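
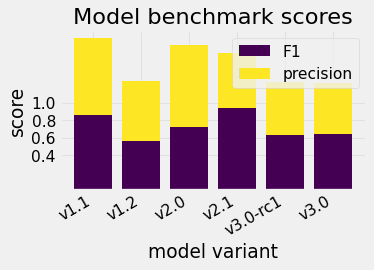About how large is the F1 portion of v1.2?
≈ 0.6

F1 top ≈ 0.6, bottom ≈ 0.0; segment ≈ 0.6.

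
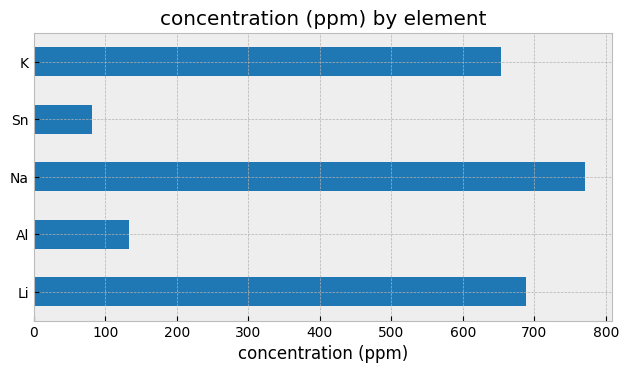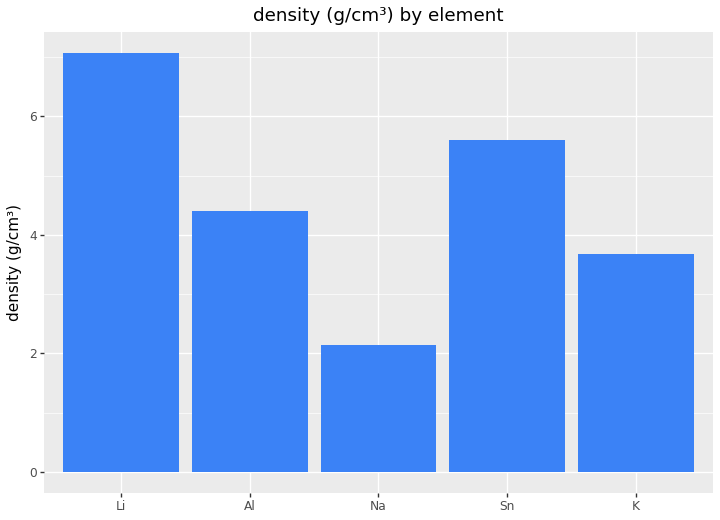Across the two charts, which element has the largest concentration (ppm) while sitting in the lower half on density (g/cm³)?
Na

Chart 2 median density (g/cm³) ≈ 4; below-median elements: Na, K. Among those, Na has the highest concentration (ppm) (≈ 800).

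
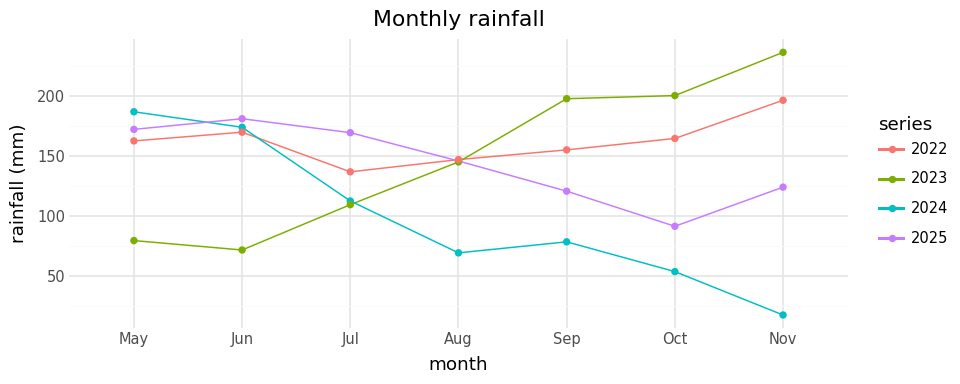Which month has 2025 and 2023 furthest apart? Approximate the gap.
Nov, ≈ 120 mm

Nov: 2025 ≈ 120, 2023 ≈ 240 → gap ≈ 120. Next-largest (Jun) is only ≈ 100.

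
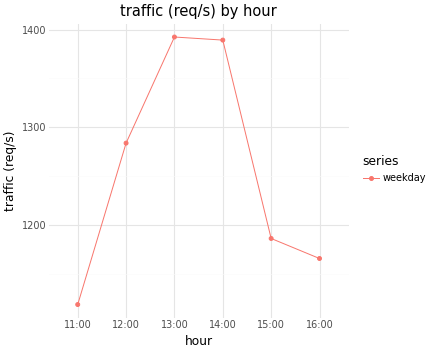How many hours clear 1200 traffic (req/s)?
3

Above 1200: 12:00, 13:00, 14:00.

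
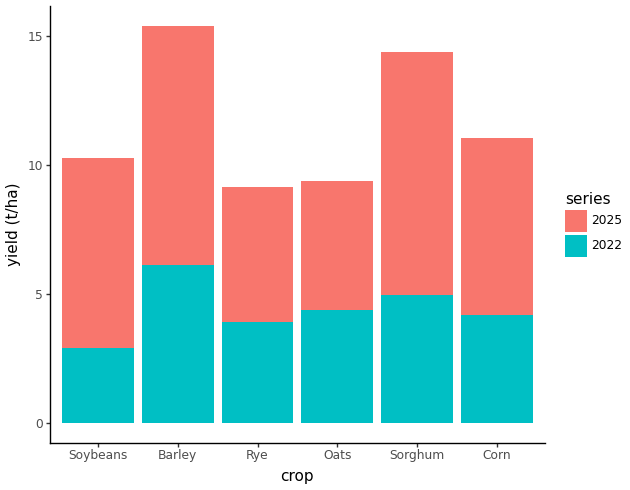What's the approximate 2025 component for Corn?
≈ 8

2025 top ≈ 12, bottom ≈ 4; segment ≈ 8.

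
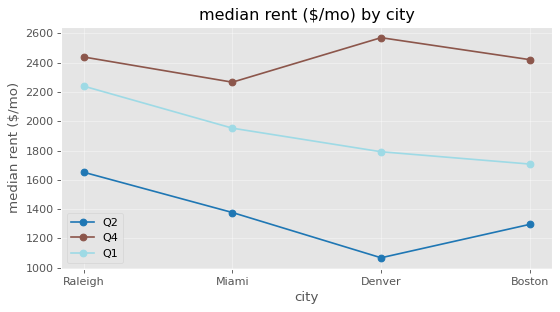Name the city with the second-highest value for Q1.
Top 3 for Q1: Raleigh ≈ 2200, Miami ≈ 2000, Denver ≈ 1800.

Miami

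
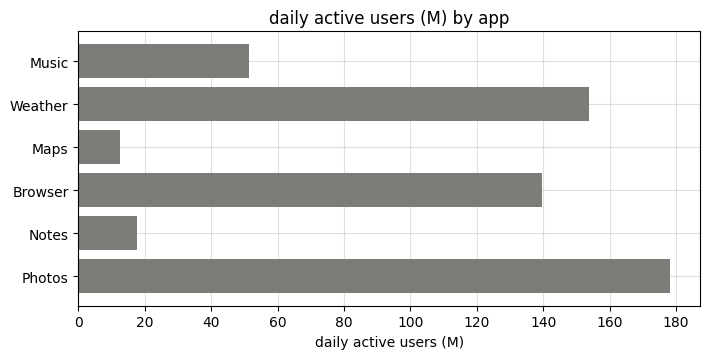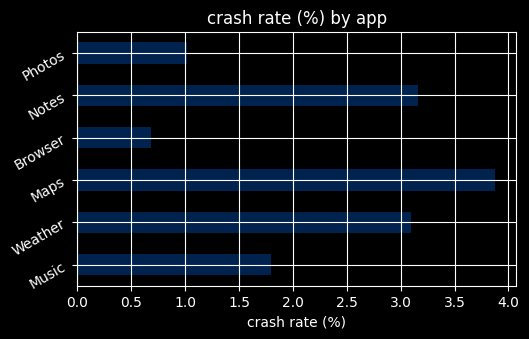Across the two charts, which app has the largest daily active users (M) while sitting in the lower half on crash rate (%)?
Chart 2 median crash rate (%) ≈ 2.5; below-median apps: Music, Browser, Photos. Among those, Photos has the highest daily active users (M) (≈ 180).

Photos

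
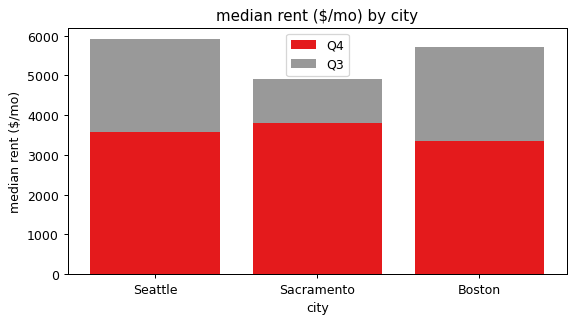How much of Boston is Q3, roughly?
≈ 2000

Q3 top ≈ 5500, bottom ≈ 3500; segment ≈ 2000.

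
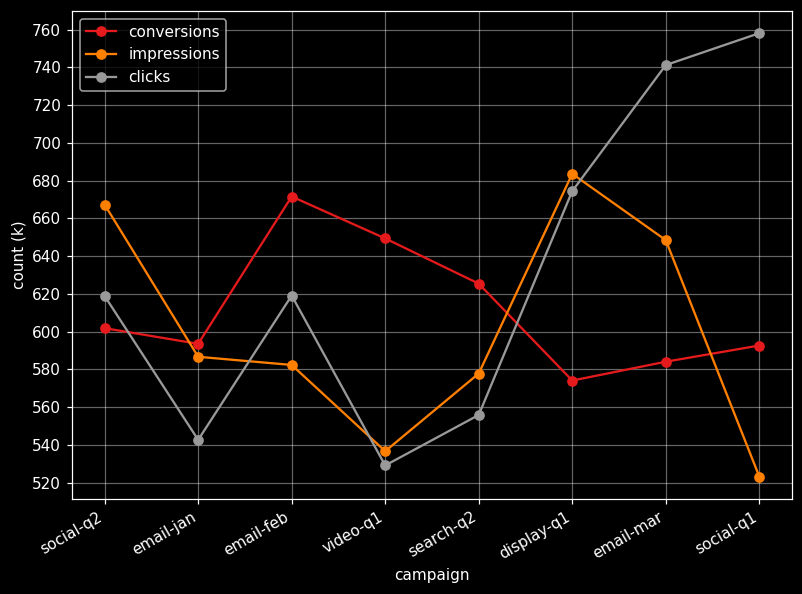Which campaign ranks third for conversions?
search-q2

Top 4 for conversions: email-feb ≈ 680, video-q1 ≈ 640, search-q2 ≈ 620, social-q2 ≈ 600.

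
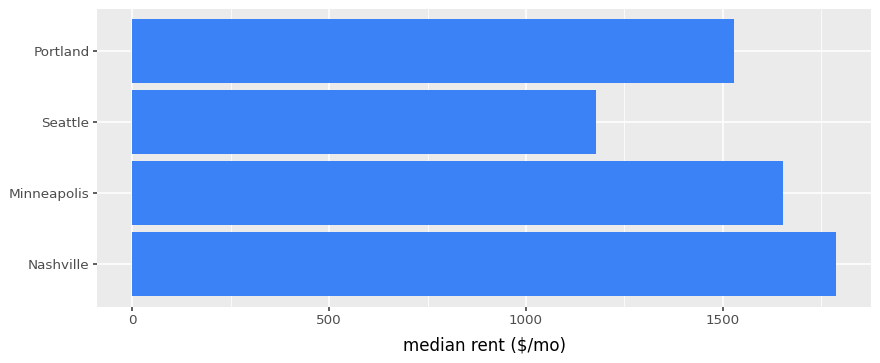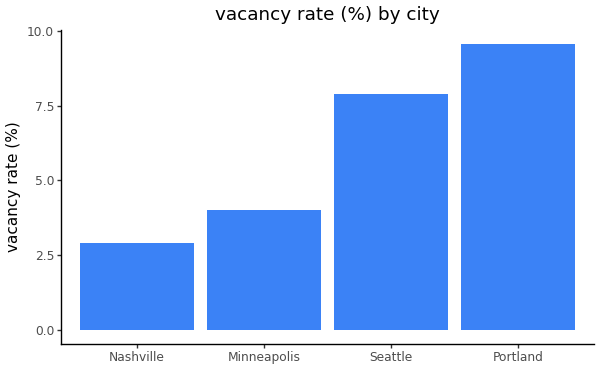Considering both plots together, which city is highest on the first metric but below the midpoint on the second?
Nashville

Chart 2 median vacancy rate (%) ≈ 6; below-median cities: Nashville, Minneapolis. Among those, Nashville has the highest median rent ($/mo) (≈ 1800).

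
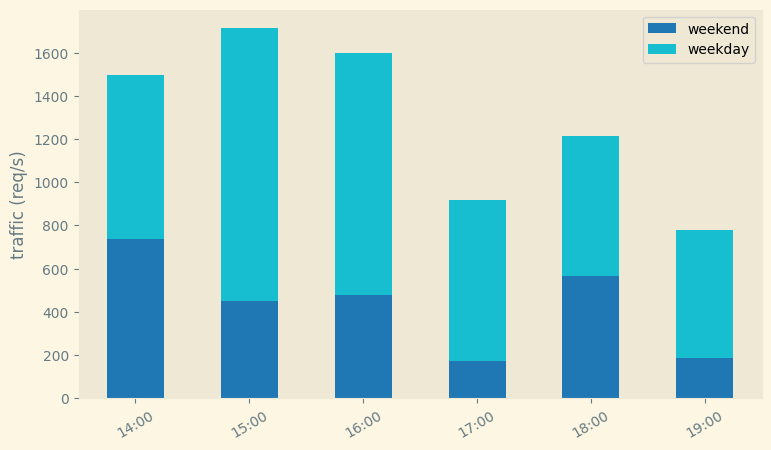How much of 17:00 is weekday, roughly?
≈ 800

weekday top ≈ 1000, bottom ≈ 200; segment ≈ 800.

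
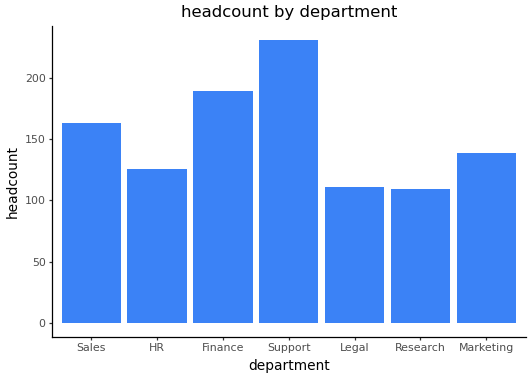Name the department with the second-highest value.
Top 3: Support ≈ 240, Finance ≈ 180, Sales ≈ 160.

Finance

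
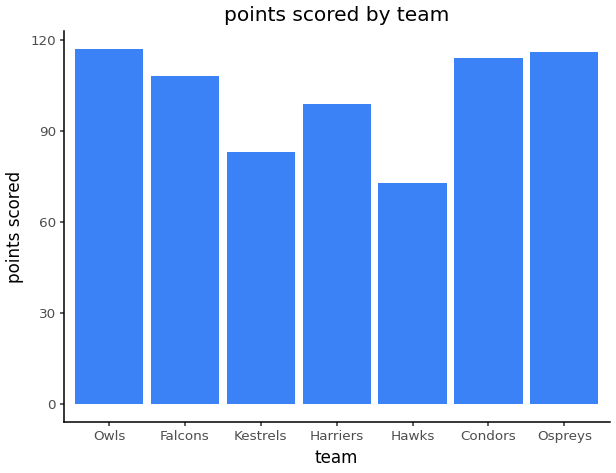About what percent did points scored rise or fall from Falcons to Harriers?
≈ -9.1%

Falcons ≈ 110, Harriers ≈ 100; (100 − 110) / 110 ≈ -9.1%.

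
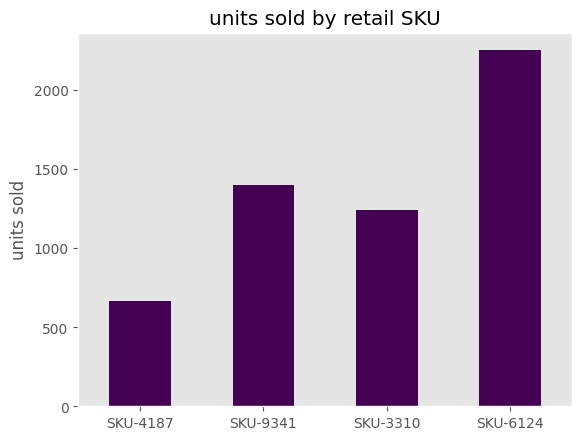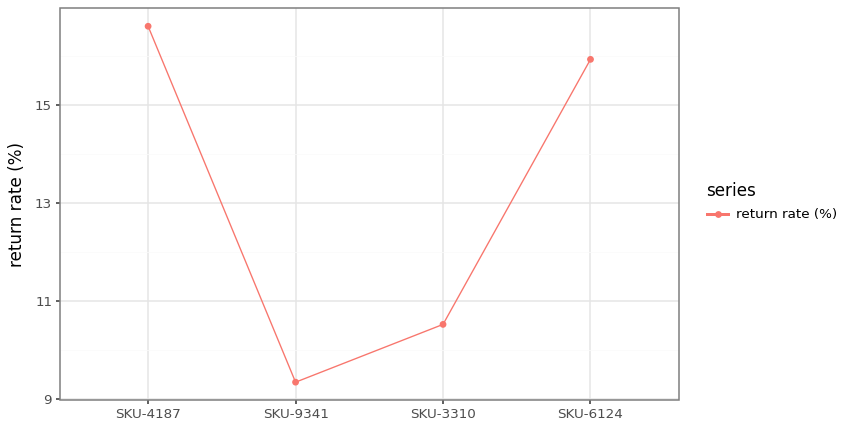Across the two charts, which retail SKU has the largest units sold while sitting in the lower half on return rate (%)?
Chart 2 median return rate (%) ≈ 14; below-median retail SKUs: SKU-9341, SKU-3310. Among those, SKU-9341 has the highest units sold (≈ 1500).

SKU-9341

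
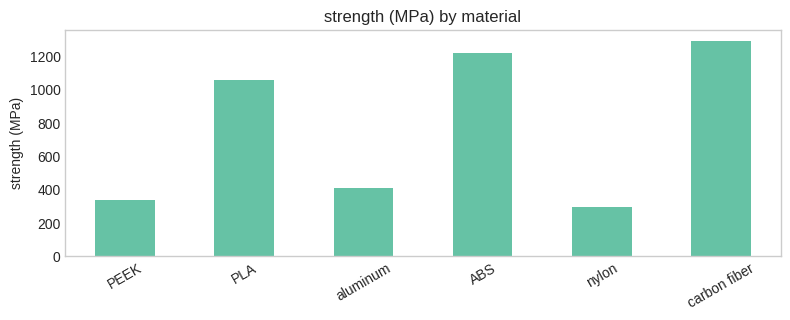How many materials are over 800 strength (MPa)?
3

Above 800: PLA, ABS, carbon fiber.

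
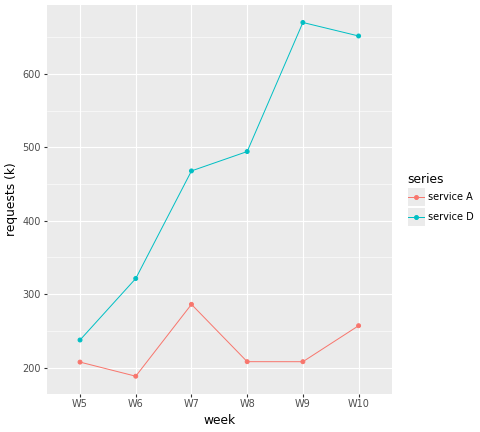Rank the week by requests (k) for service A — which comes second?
Top 3 for service A: W7 ≈ 300, W10 ≈ 250, W8 ≈ 200.

W10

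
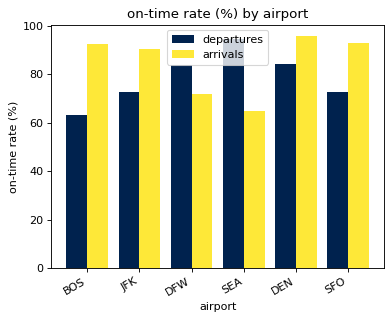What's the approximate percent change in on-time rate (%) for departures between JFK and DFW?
≈ +14.3%

JFK ≈ 70, DFW ≈ 80; (80 − 70) / 70 ≈ +14.3%.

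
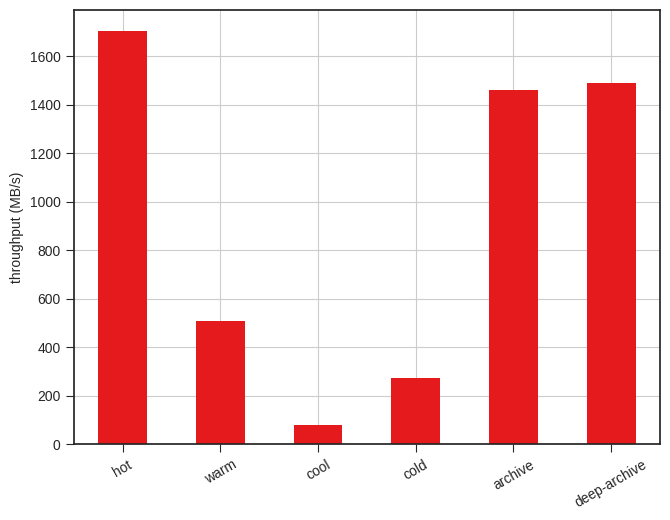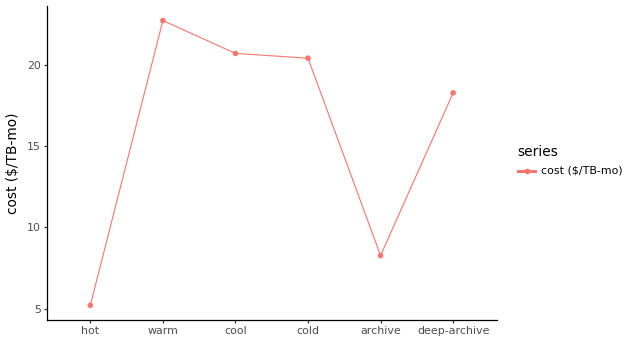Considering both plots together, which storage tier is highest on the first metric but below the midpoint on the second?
hot

Chart 2 median cost ($/TB-mo) ≈ 20; below-median storage tiers: hot, archive, deep-archive. Among those, hot has the highest throughput (MB/s) (≈ 1800).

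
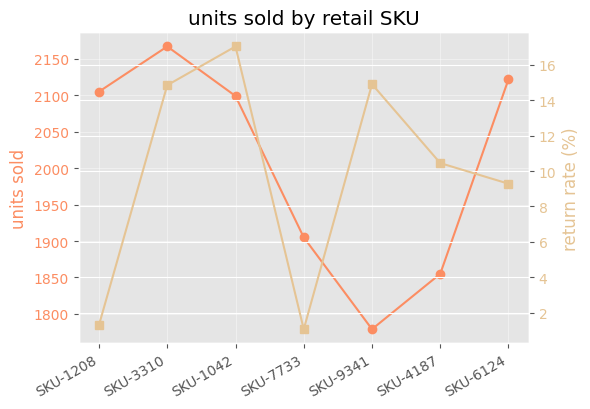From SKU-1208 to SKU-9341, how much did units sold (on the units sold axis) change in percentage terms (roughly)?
≈ -14.3%

SKU-1208 ≈ 2100, SKU-9341 ≈ 1800; (1800 − 2100) / 2100 ≈ -14.3%.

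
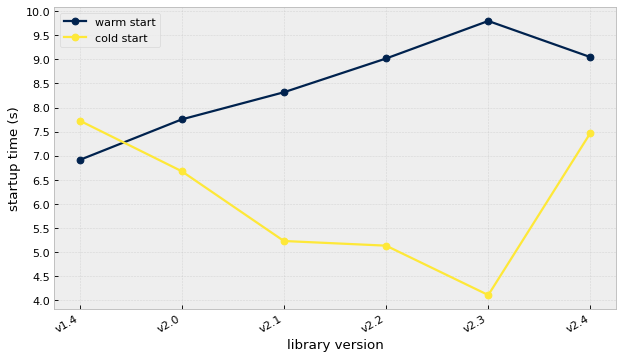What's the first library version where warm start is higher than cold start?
v1.4: warm start ≈ 7.0 vs cold start ≈ 7.5 (not yet); v2.0: warm start ≈ 8.0 vs cold start ≈ 6.5 (first crossover).

v2.0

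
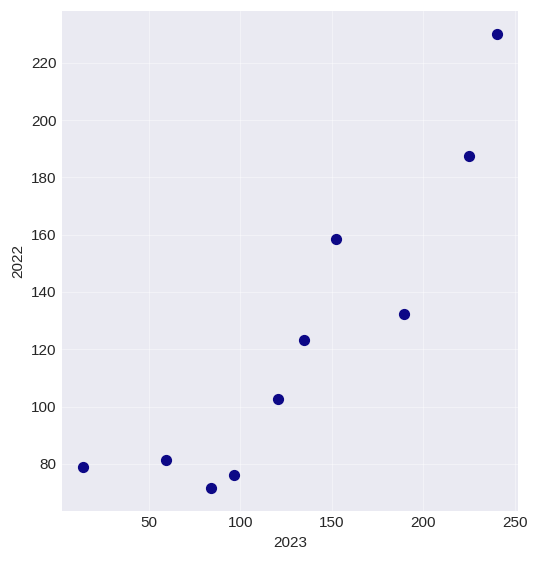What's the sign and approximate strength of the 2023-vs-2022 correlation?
positive, strong

Points are positively correlated; strong (|r| ≈ 0.9).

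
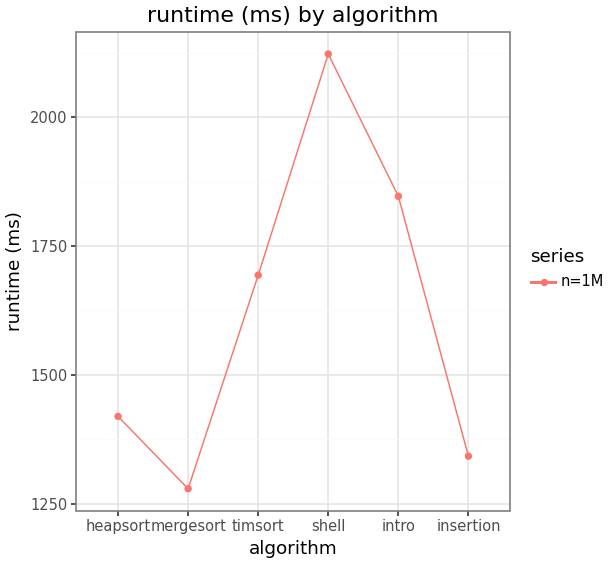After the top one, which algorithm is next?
intro

Top 3: shell ≈ 2100, intro ≈ 1800, timsort ≈ 1700.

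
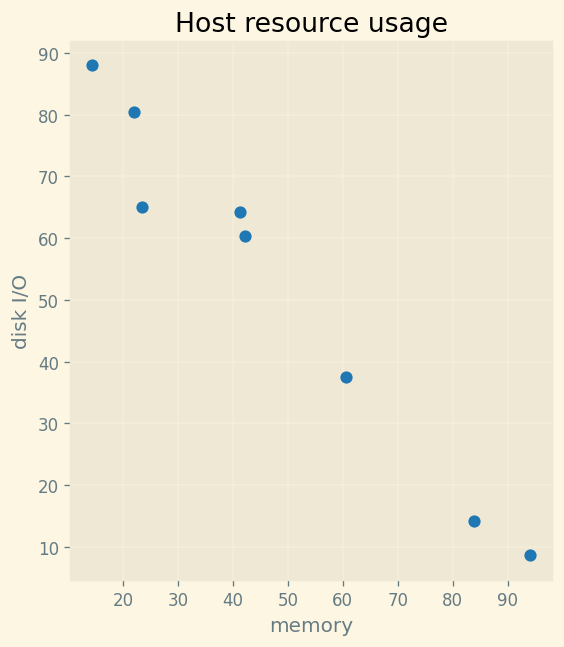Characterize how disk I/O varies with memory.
Points are negatively correlated; strong (|r| ≈ 1.0).

negative, strong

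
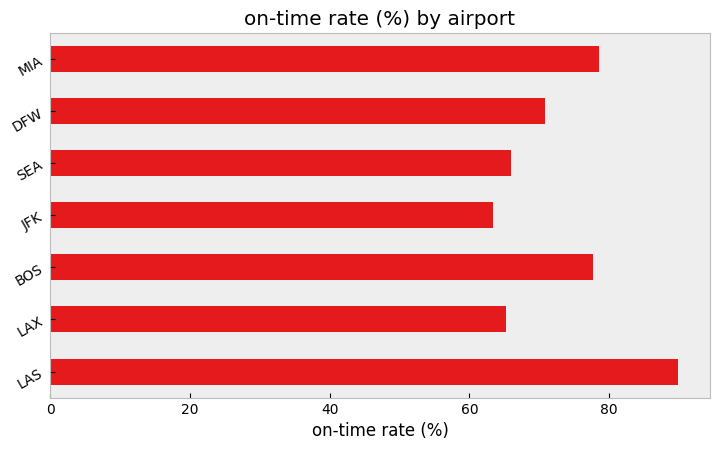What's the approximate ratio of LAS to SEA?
≈ 1.29×

LAS ≈ 90, SEA ≈ 70; 90/70 ≈ 1.29.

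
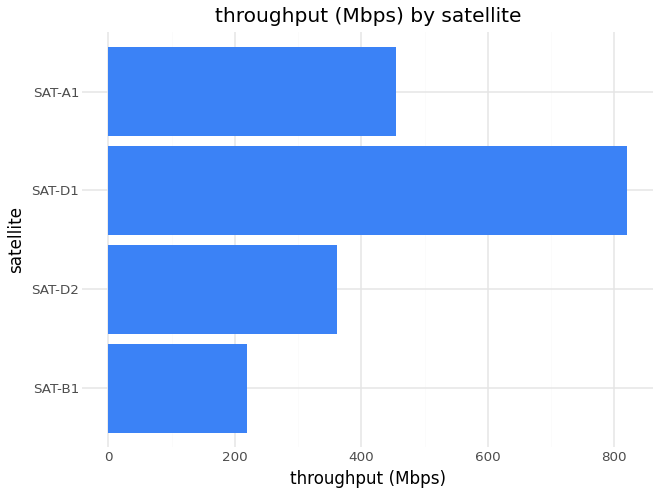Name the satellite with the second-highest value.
Top 3: SAT-D1 ≈ 800, SAT-A1 ≈ 500, SAT-D2 ≈ 400.

SAT-A1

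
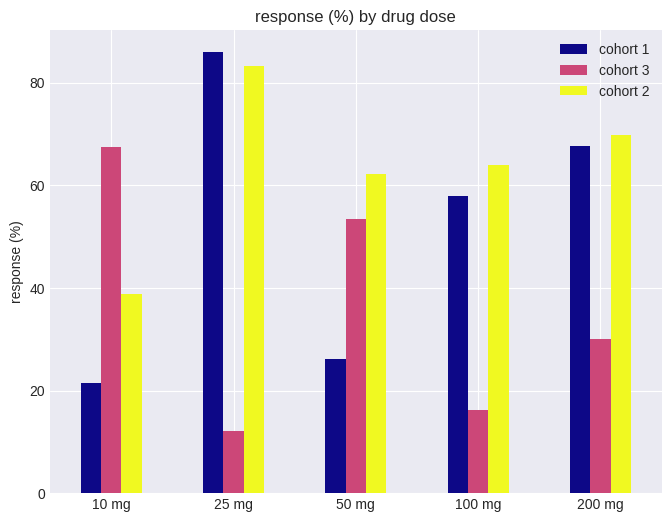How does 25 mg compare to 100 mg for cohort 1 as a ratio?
25 mg ≈ 90, 100 mg ≈ 60; 90/60 ≈ 1.5.

≈ 1.5×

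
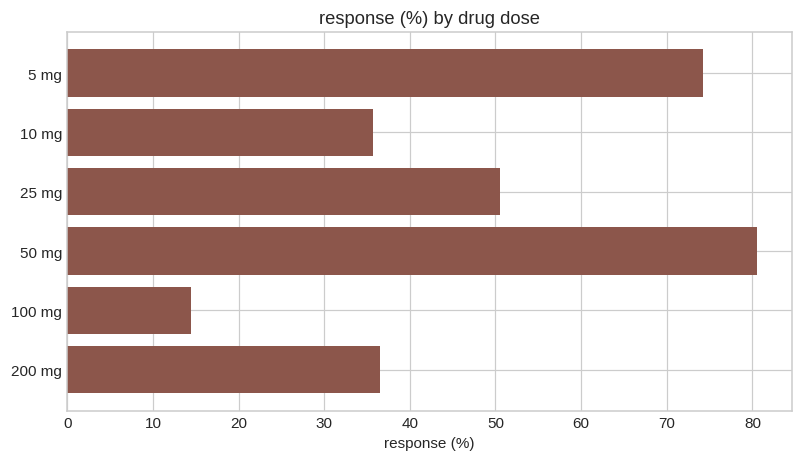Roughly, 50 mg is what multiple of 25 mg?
50 mg ≈ 80, 25 mg ≈ 50; 80/50 ≈ 1.6.

≈ 1.6×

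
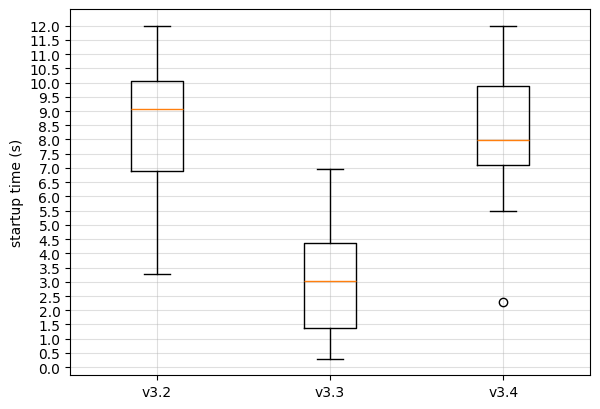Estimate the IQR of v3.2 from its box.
≈ 3.0

Q3 ≈ 10.0, Q1 ≈ 7.0; IQR ≈ 3.0.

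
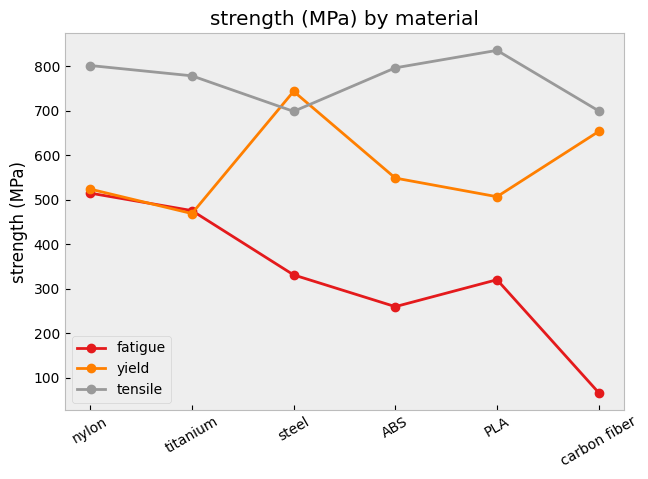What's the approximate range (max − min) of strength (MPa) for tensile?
≈ 100

Max PLA ≈ 800, min steel ≈ 700; range ≈ 100.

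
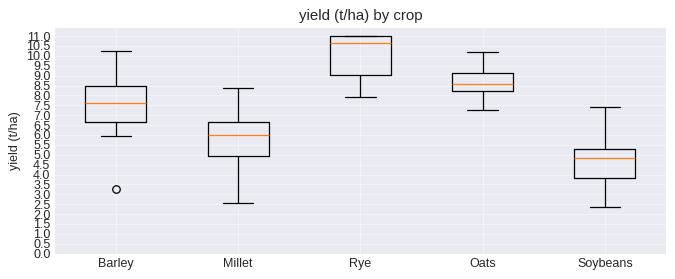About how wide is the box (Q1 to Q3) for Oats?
Q3 ≈ 9.0, Q1 ≈ 8.0; IQR ≈ 1.0.

≈ 1.0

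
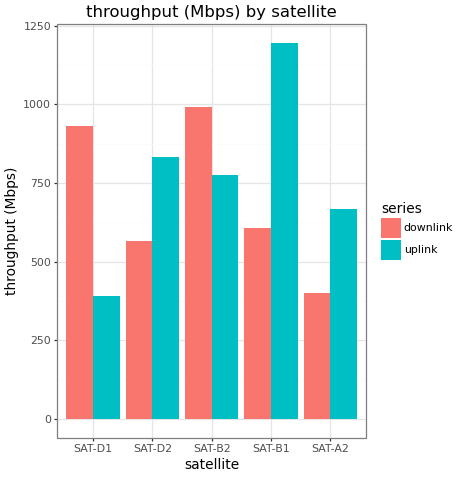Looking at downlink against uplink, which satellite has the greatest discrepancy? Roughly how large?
SAT-B1, ≈ 600 Mbps

SAT-B1: downlink ≈ 600, uplink ≈ 1200 → gap ≈ 600. Next-largest (SAT-D1) is only ≈ 500.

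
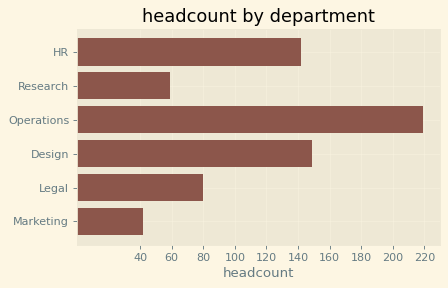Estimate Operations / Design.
Operations ≈ 220, Design ≈ 140; 220/140 ≈ 1.57.

≈ 1.57×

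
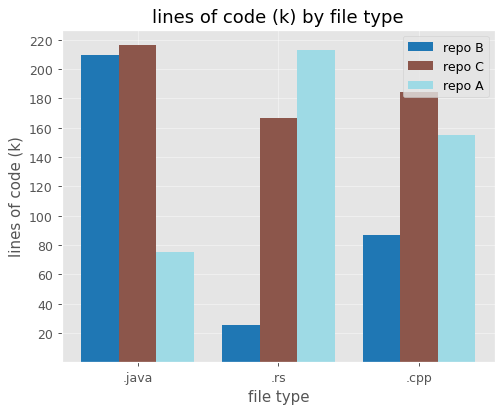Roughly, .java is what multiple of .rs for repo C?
≈ 1.38×

.java ≈ 220, .rs ≈ 160; 220/160 ≈ 1.38.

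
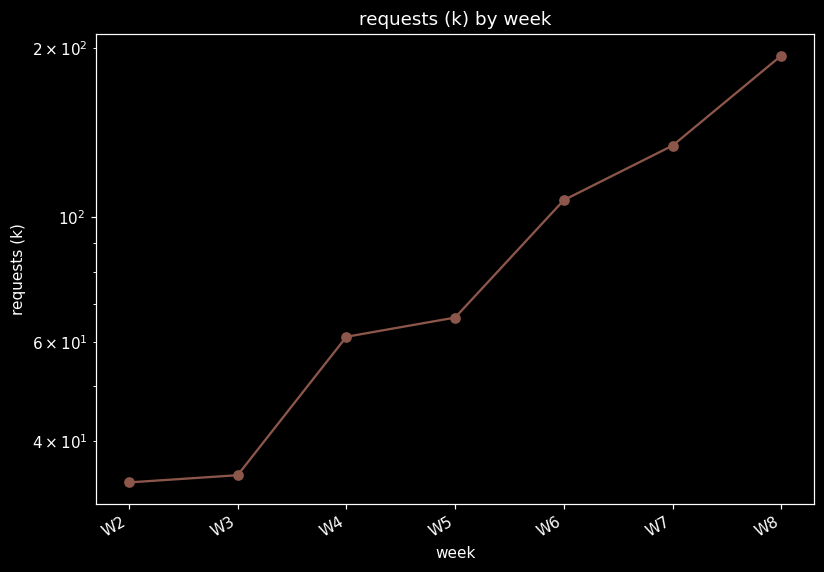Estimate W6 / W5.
W6 ≈ 100, W5 ≈ 60; 100/60 ≈ 1.67.

≈ 1.67×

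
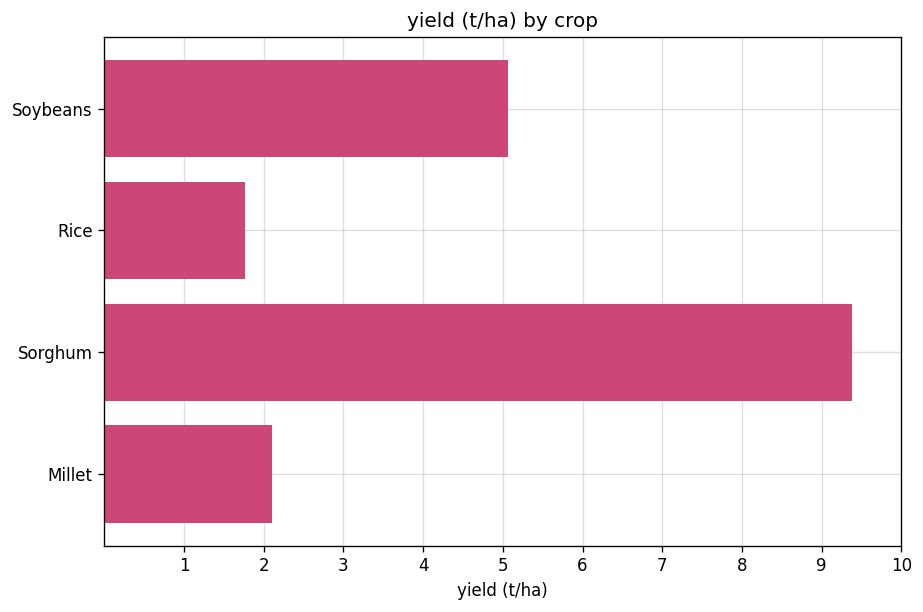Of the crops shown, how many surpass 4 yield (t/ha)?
2

Above 4: Soybeans, Sorghum.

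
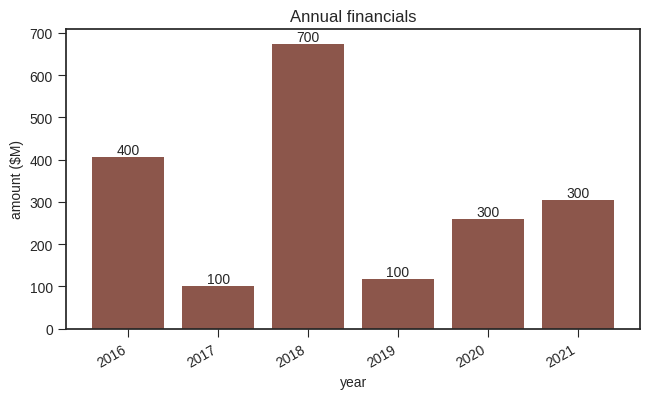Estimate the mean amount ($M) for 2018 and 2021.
≈ 500

(700 + 300) / 2 ≈ 500.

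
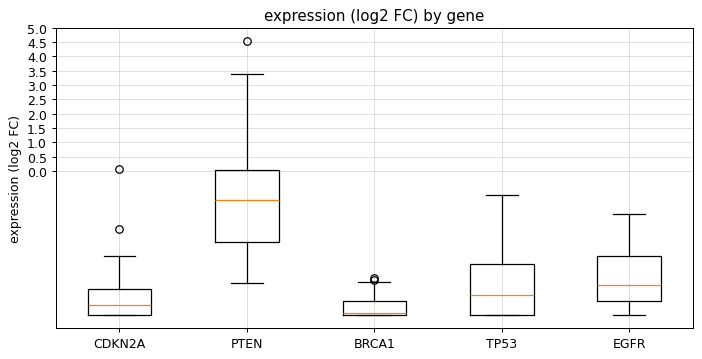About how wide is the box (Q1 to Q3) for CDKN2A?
≈ 1.0

Q3 ≈ -4.0, Q1 ≈ -5.0; IQR ≈ 1.0.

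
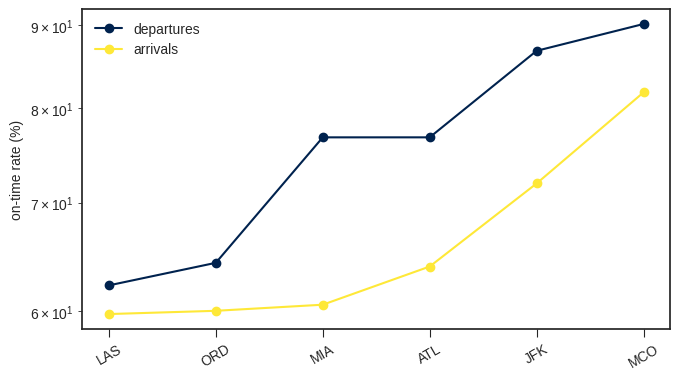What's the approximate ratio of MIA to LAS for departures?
≈ 1.25×

MIA ≈ 75, LAS ≈ 60; 75/60 ≈ 1.25.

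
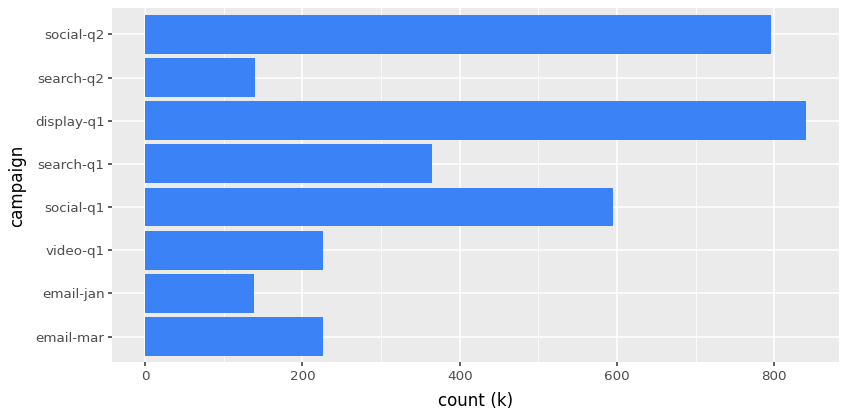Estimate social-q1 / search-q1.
≈ 1.5×

social-q1 ≈ 600, search-q1 ≈ 400; 600/400 ≈ 1.5.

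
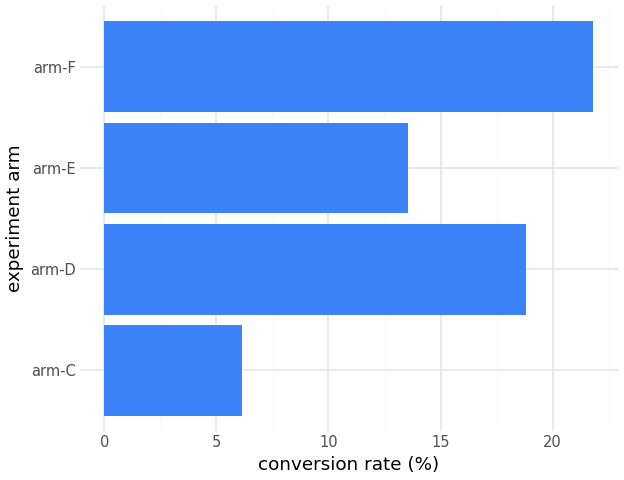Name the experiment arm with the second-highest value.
arm-D

Top 3: arm-F ≈ 22, arm-D ≈ 18, arm-E ≈ 14.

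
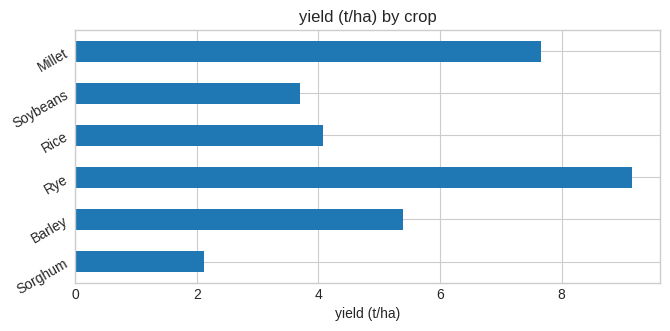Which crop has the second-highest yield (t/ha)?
Top 3: Rye ≈ 9, Millet ≈ 8, Barley ≈ 5.

Millet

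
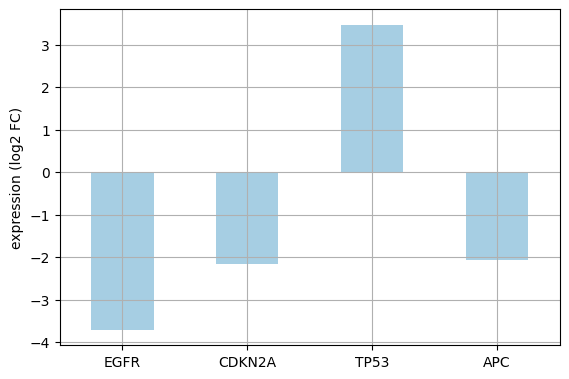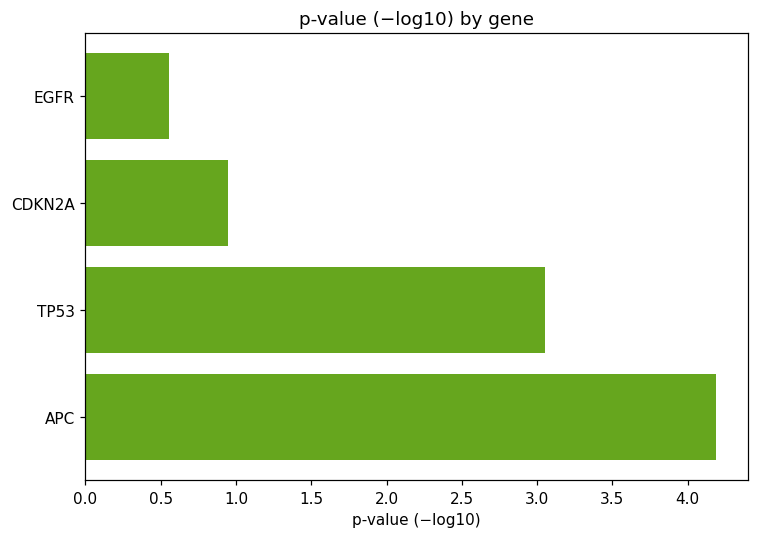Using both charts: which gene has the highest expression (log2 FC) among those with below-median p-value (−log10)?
Chart 2 median p-value (−log10) ≈ 2; below-median genes: EGFR, CDKN2A. Among those, CDKN2A has the highest expression (log2 FC) (≈ -2).

CDKN2A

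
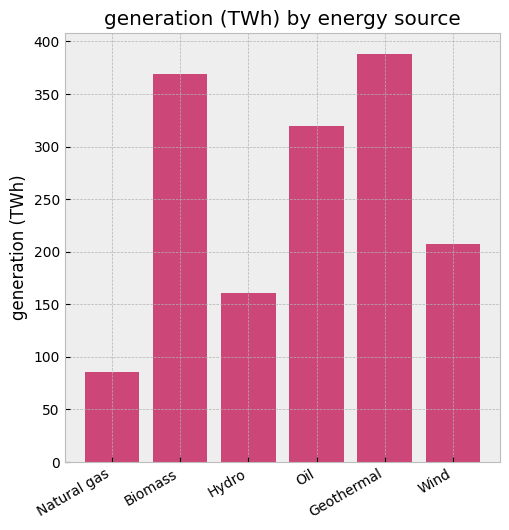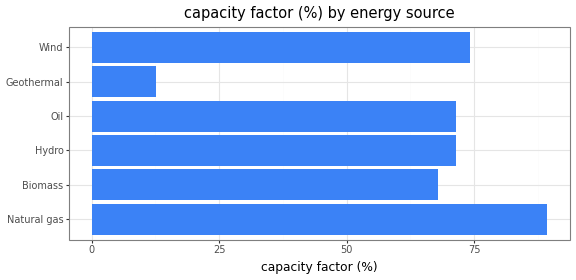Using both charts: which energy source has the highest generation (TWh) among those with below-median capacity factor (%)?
Chart 2 median capacity factor (%) ≈ 70; below-median energy sources: Biomass, Hydro, Geothermal. Among those, Geothermal has the highest generation (TWh) (≈ 400).

Geothermal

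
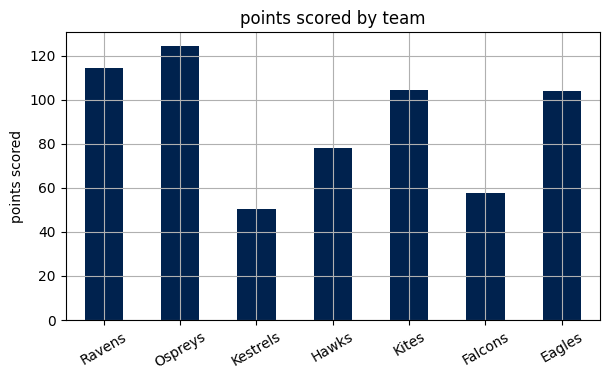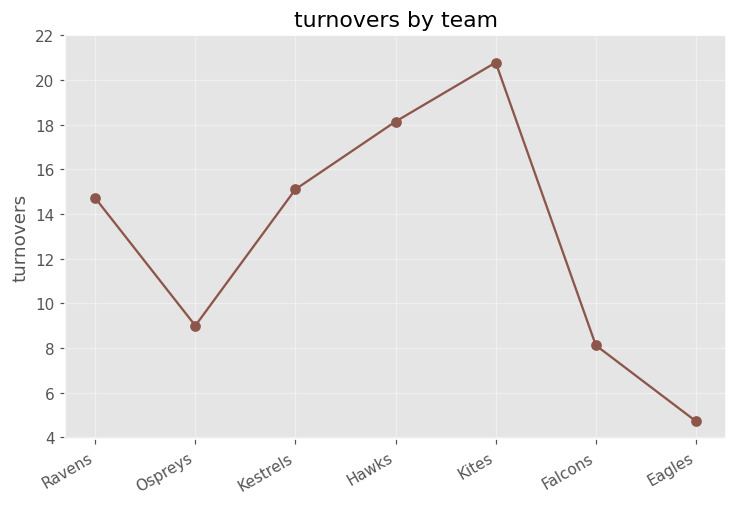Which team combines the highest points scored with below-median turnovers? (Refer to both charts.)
Chart 2 median turnovers ≈ 14; below-median teams: Ospreys, Falcons, Eagles. Among those, Ospreys has the highest points scored (≈ 120).

Ospreys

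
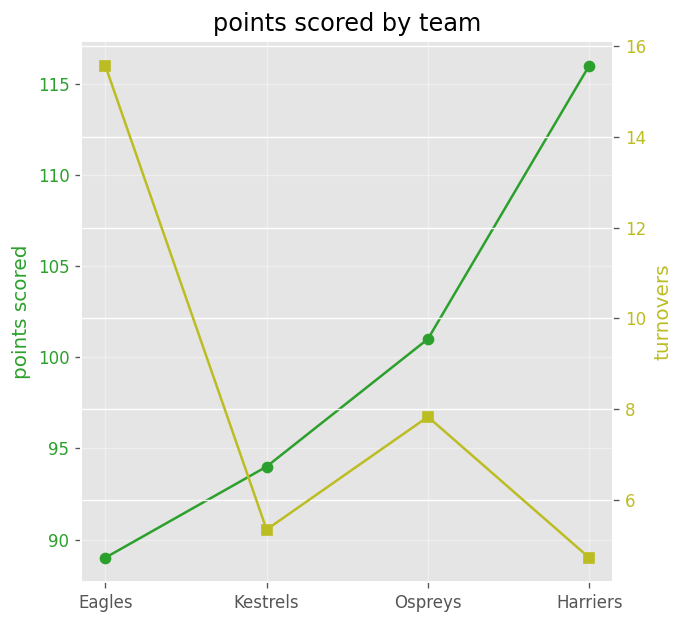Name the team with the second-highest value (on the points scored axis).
Top 3 (on the points scored axis): Harriers ≈ 115, Ospreys ≈ 100, Kestrels ≈ 95.

Ospreys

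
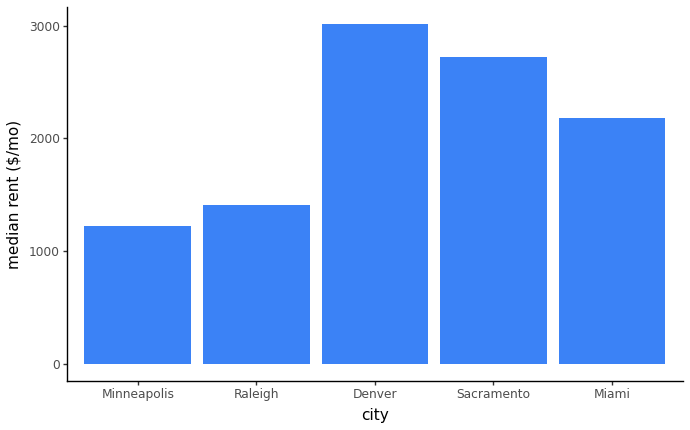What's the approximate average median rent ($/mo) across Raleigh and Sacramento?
(1500 + 2500) / 2 ≈ 2000.

≈ 2000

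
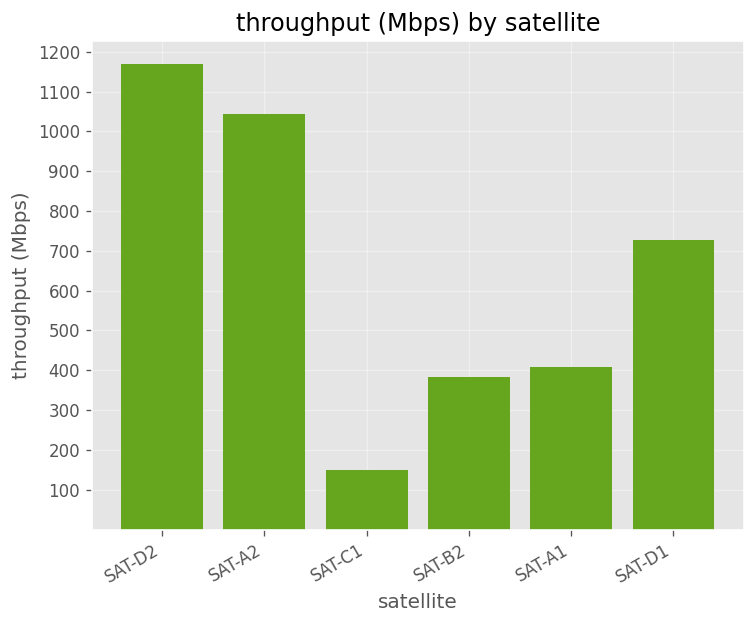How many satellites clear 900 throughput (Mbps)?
2

Above 900: SAT-D2, SAT-A2.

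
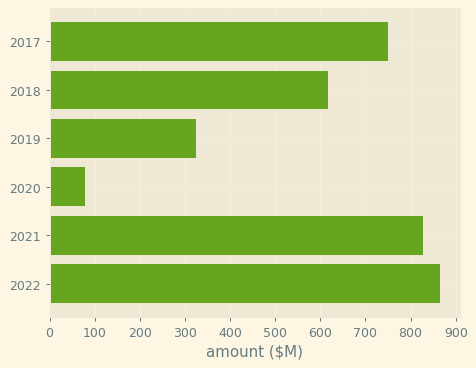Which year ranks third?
2017

Top 4: 2022 ≈ 900, 2021 ≈ 800, 2017 ≈ 700, 2018 ≈ 600.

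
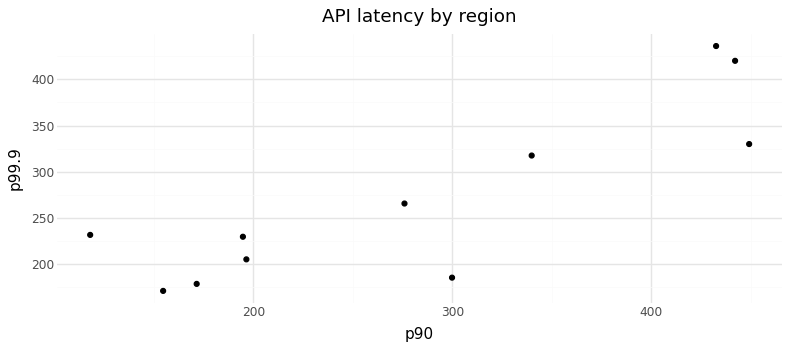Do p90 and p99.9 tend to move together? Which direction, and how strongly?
positive, strong

Points are positively correlated; strong (|r| ≈ 0.9).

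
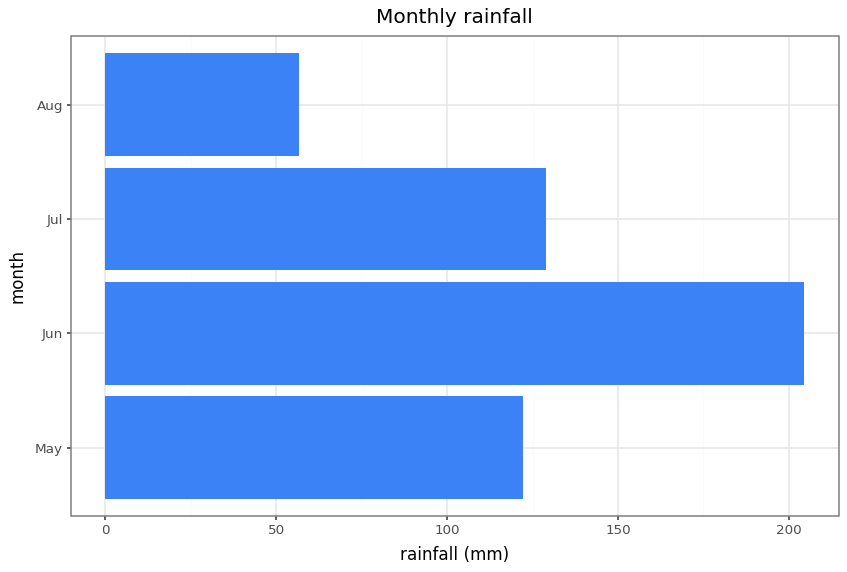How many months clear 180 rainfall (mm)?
1

Above 180: Jun.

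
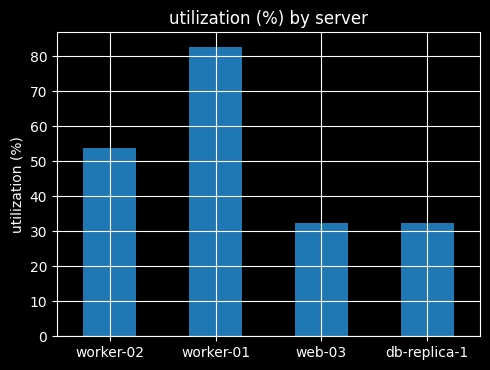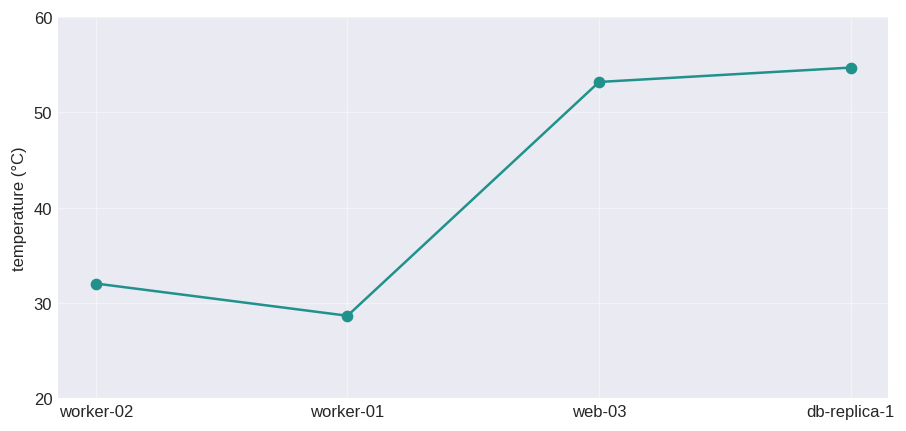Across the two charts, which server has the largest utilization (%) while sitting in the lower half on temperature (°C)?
worker-01

Chart 2 median temperature (°C) ≈ 40; below-median servers: worker-02, worker-01. Among those, worker-01 has the highest utilization (%) (≈ 80).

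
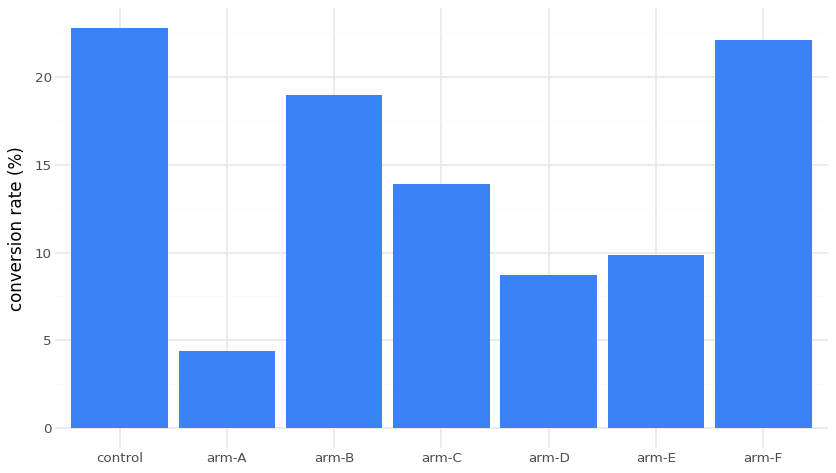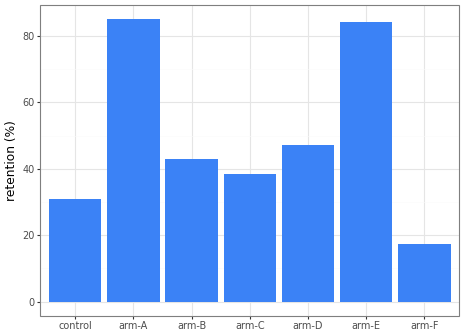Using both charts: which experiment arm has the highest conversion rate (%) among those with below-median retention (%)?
Chart 2 median retention (%) ≈ 40; below-median experiment arms: control, arm-C, arm-F. Among those, control has the highest conversion rate (%) (≈ 25).

control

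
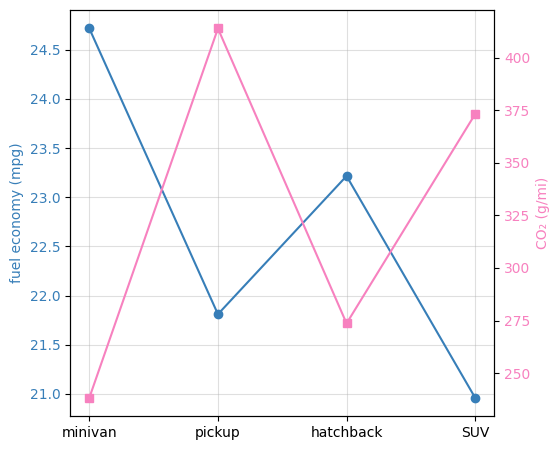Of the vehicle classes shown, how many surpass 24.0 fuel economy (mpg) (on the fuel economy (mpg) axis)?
1

Above 24.0: minivan.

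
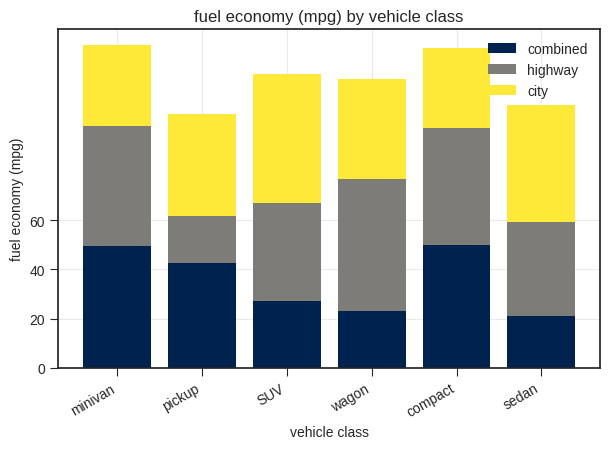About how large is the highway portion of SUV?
≈ 40

highway top ≈ 60, bottom ≈ 20; segment ≈ 40.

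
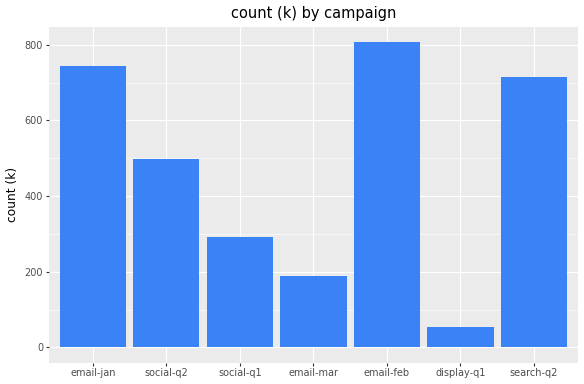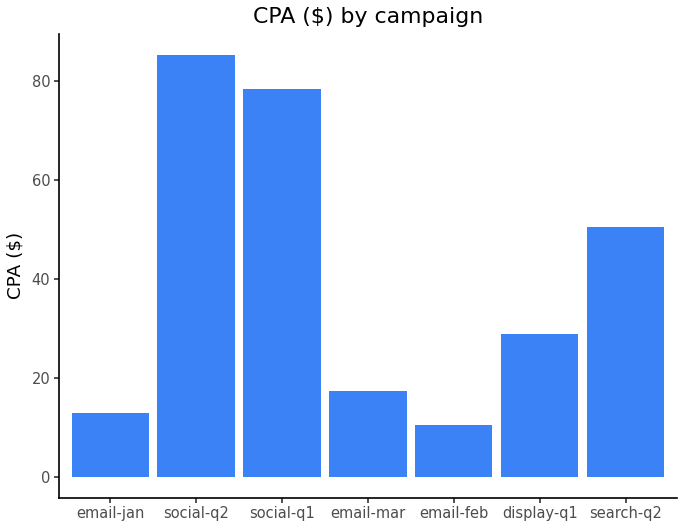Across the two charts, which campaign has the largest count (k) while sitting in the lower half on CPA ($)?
Chart 2 median CPA ($) ≈ 30; below-median campaigns: email-jan, email-mar, email-feb. Among those, email-feb has the highest count (k) (≈ 800).

email-feb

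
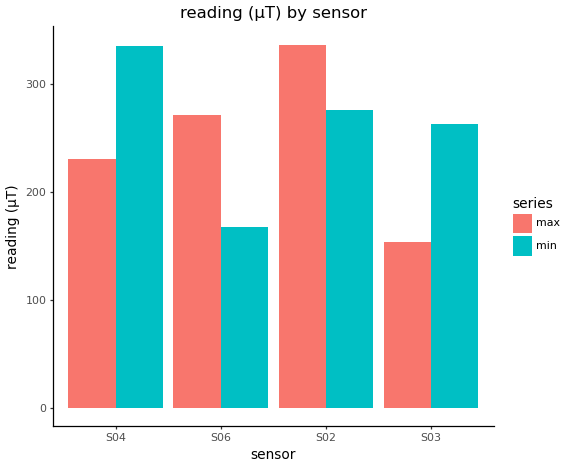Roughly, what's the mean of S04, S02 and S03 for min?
≈ 300

(350 + 300 + 250) / 3 ≈ 300.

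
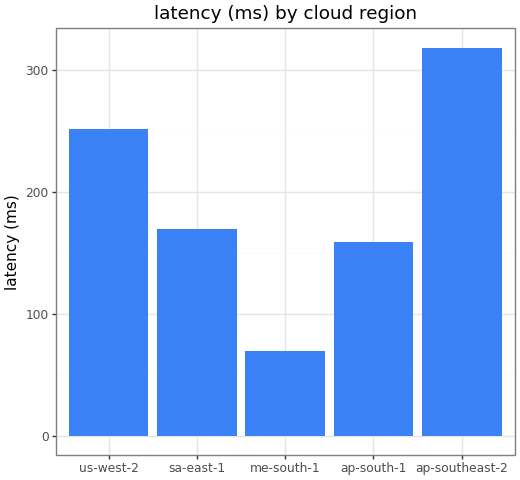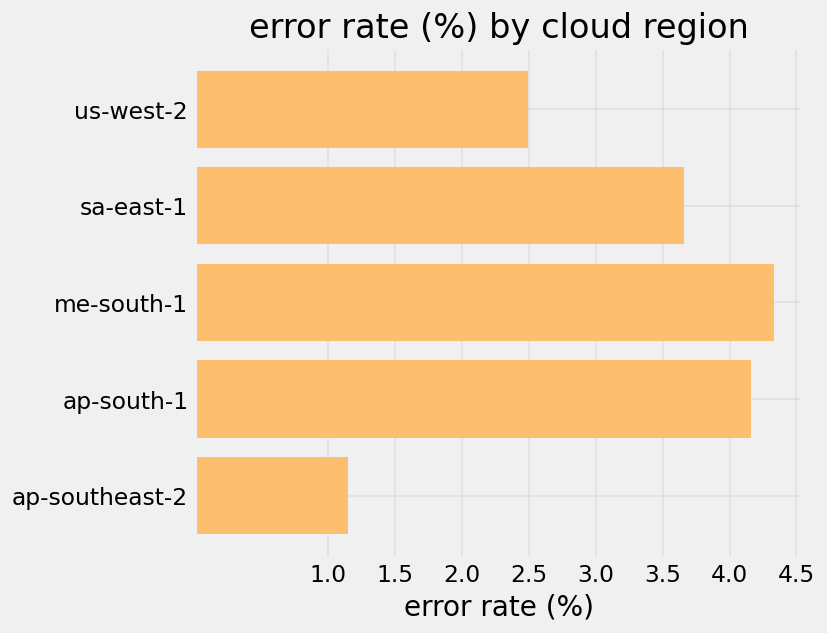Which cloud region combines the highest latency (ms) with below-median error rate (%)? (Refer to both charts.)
Chart 2 median error rate (%) ≈ 3.5; below-median cloud regions: us-west-2, ap-southeast-2. Among those, ap-southeast-2 has the highest latency (ms) (≈ 300).

ap-southeast-2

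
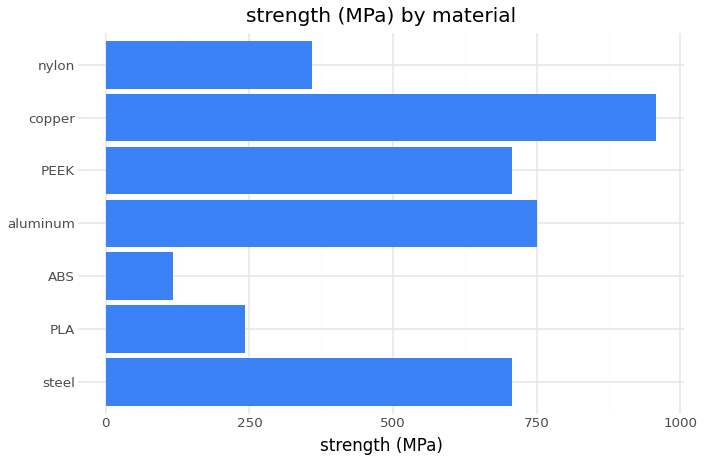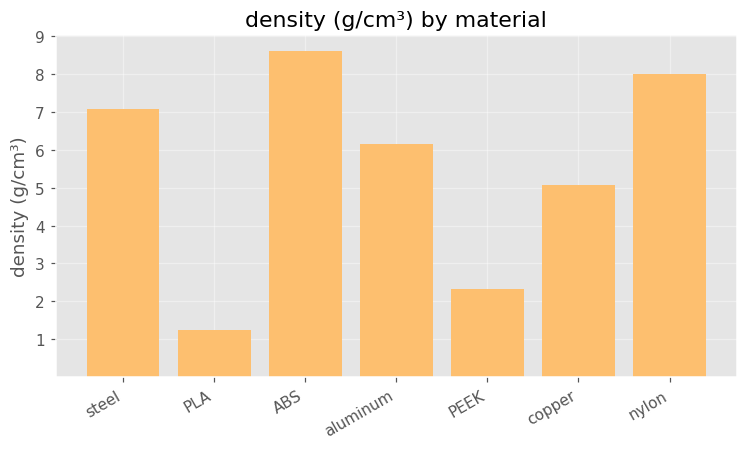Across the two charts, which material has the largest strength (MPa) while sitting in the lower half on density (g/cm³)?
copper

Chart 2 median density (g/cm³) ≈ 6; below-median materials: PLA, PEEK, copper. Among those, copper has the highest strength (MPa) (≈ 1000).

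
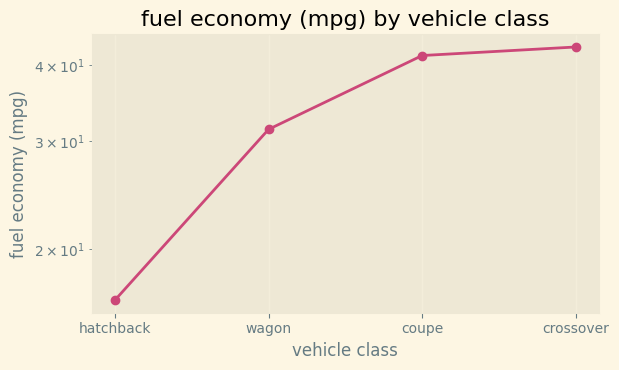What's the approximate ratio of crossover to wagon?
crossover ≈ 45, wagon ≈ 30; 45/30 ≈ 1.5.

≈ 1.5×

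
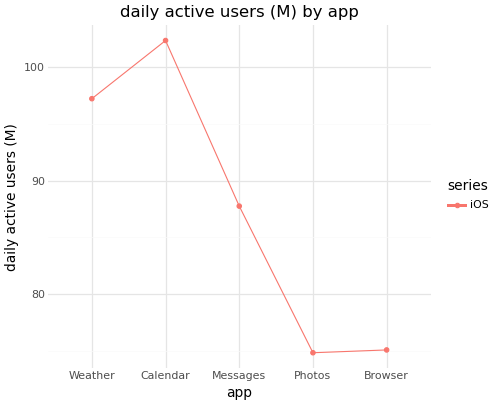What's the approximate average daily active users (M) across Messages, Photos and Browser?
(90 + 75 + 75) / 3 ≈ 80.

≈ 80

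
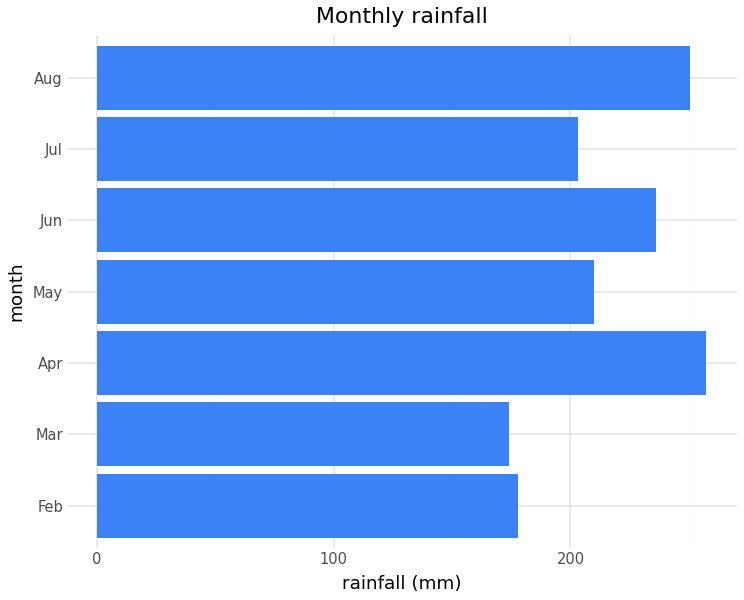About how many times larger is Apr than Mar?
Apr ≈ 250, Mar ≈ 175; 250/175 ≈ 1.43.

≈ 1.43×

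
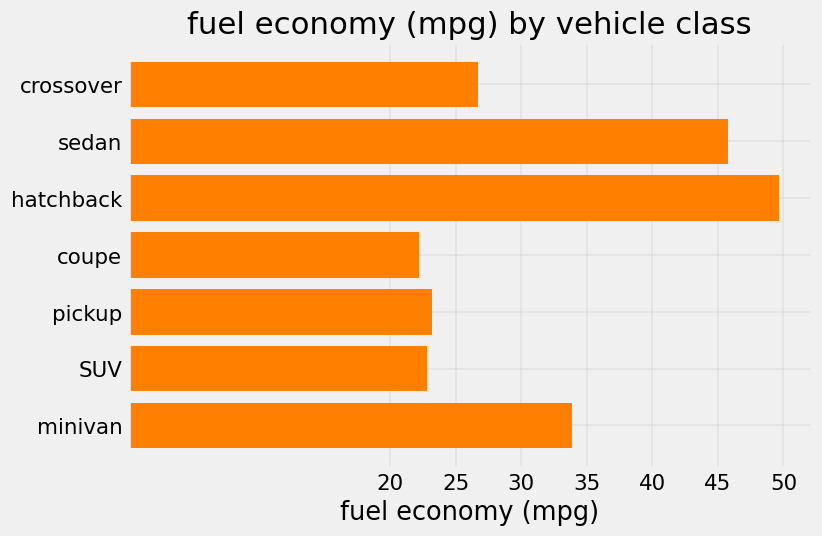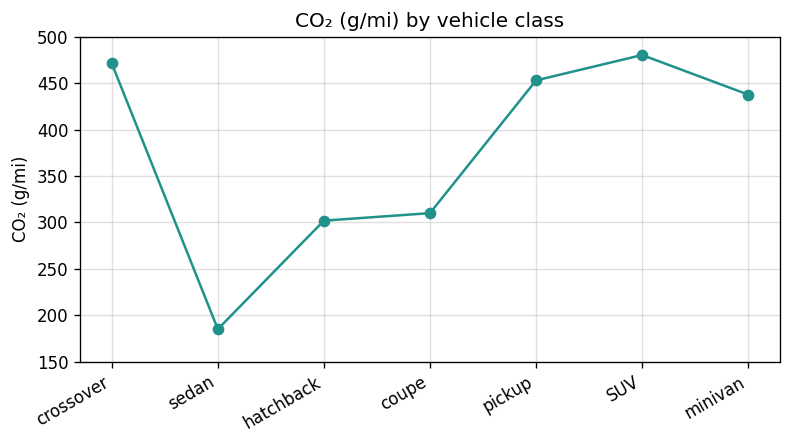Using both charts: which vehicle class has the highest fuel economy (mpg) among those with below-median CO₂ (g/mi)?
Chart 2 median CO₂ (g/mi) ≈ 450; below-median vehicle classes: sedan, hatchback, coupe. Among those, hatchback has the highest fuel economy (mpg) (≈ 50).

hatchback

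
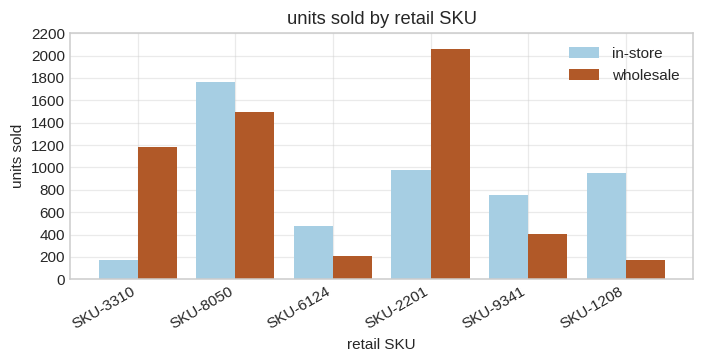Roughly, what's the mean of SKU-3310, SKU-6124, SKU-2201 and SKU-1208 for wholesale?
≈ 900

(1200 + 200 + 2000 + 200) / 4 ≈ 900.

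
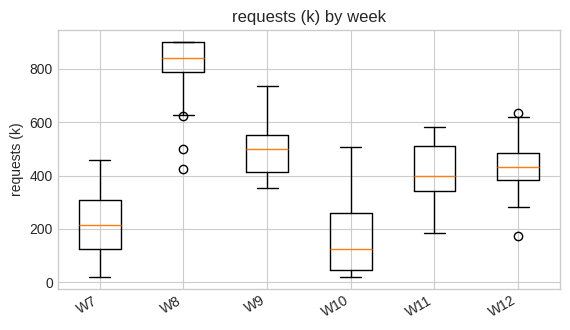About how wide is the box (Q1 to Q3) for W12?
Q3 ≈ 500, Q1 ≈ 400; IQR ≈ 100.

≈ 100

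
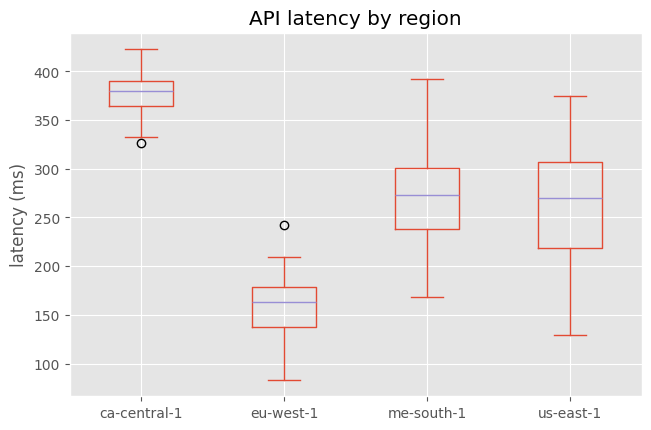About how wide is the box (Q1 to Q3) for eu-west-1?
≈ 40

Q3 ≈ 180, Q1 ≈ 140; IQR ≈ 40.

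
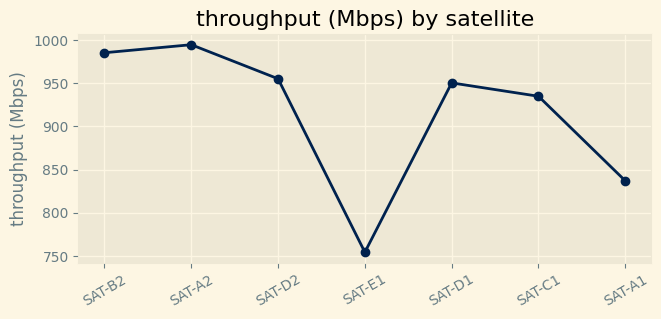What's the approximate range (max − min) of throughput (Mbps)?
≈ 250

Max SAT-A2 ≈ 1000, min SAT-E1 ≈ 750; range ≈ 250.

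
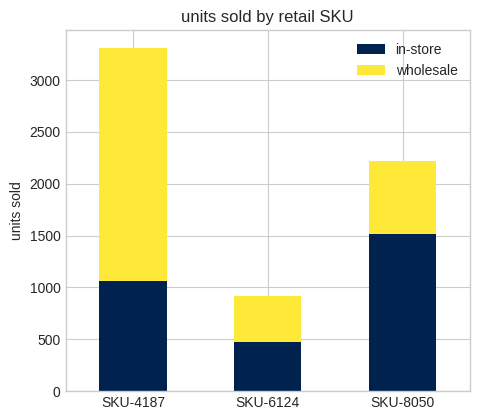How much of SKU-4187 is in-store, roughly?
in-store top ≈ 1000, bottom ≈ 0; segment ≈ 1000.

≈ 1000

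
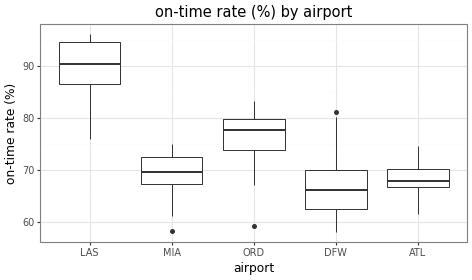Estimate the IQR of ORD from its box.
≈ 6

Q3 ≈ 80, Q1 ≈ 74; IQR ≈ 6.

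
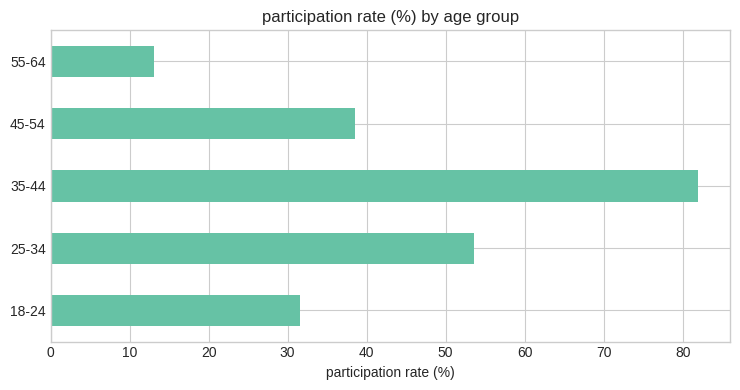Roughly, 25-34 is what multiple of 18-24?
25-34 ≈ 50, 18-24 ≈ 30; 50/30 ≈ 1.67.

≈ 1.67×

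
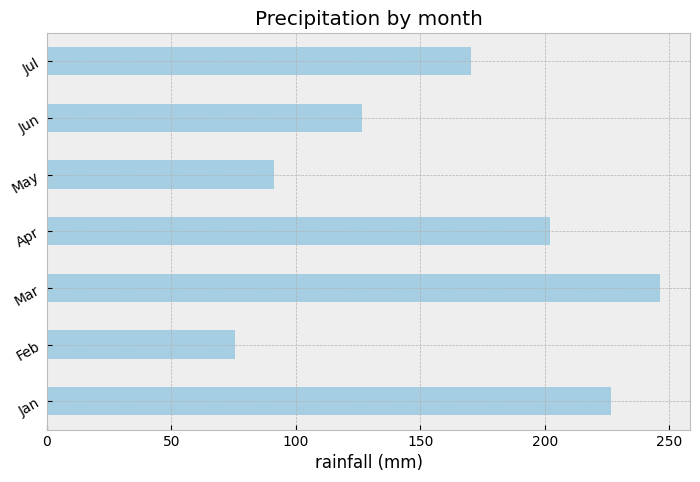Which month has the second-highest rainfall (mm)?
Jan

Top 3: Mar ≈ 250, Jan ≈ 225, Apr ≈ 200.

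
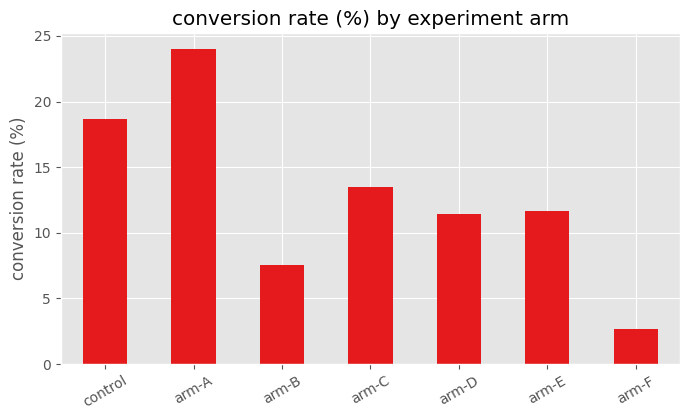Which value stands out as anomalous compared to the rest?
arm-A

arm-A ≈ 24; the rest sit between ≈ 2 and ≈ 18.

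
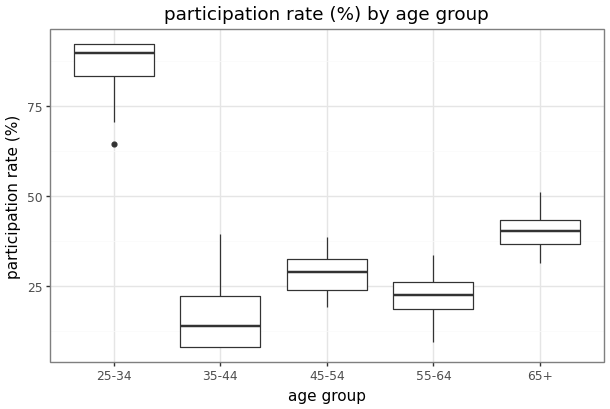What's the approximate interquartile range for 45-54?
Q3 ≈ 30, Q1 ≈ 20; IQR ≈ 10.

≈ 10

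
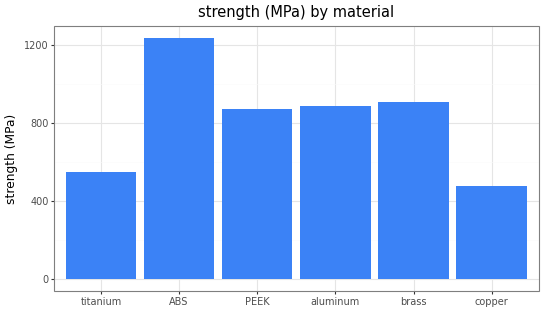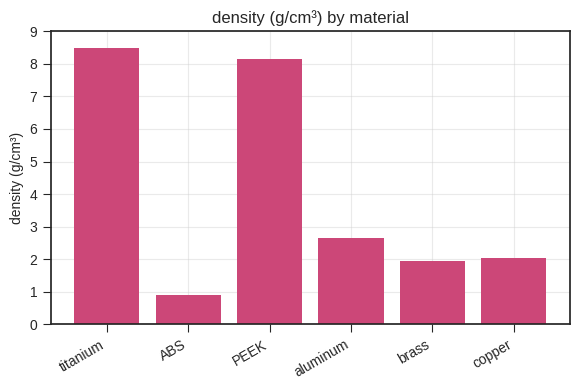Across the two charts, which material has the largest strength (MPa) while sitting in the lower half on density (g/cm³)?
ABS

Chart 2 median density (g/cm³) ≈ 2; below-median materials: ABS, brass, copper. Among those, ABS has the highest strength (MPa) (≈ 1200).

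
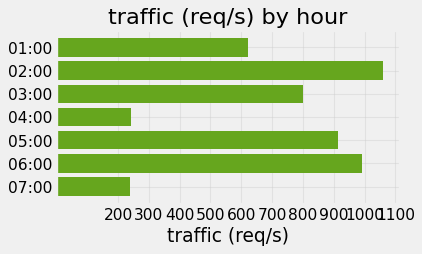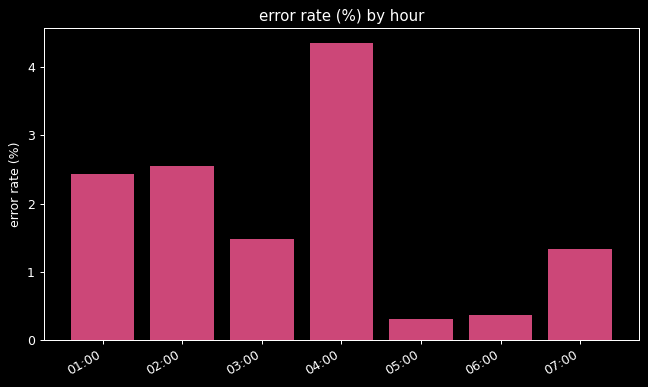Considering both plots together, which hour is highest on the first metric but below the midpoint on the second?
Chart 2 median error rate (%) ≈ 1.5; below-median hours: 05:00, 06:00, 07:00. Among those, 06:00 has the highest traffic (req/s) (≈ 1000).

06:00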